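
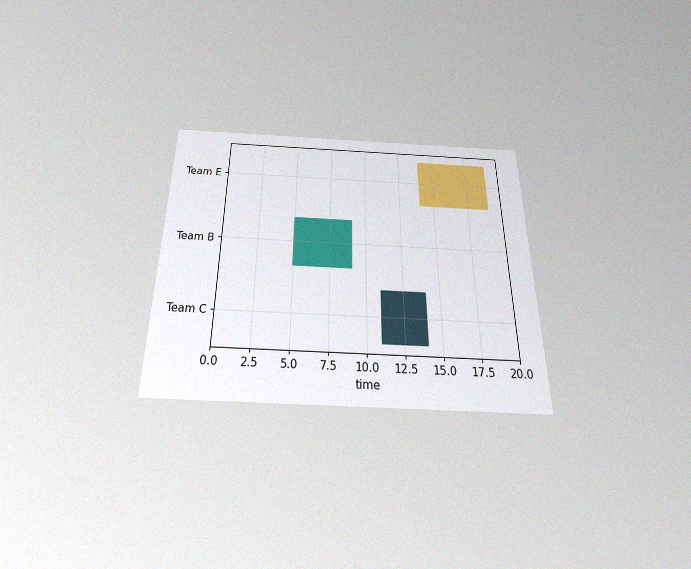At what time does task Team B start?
5

The chart is viewed slightly from below, with some photo noise. The Team B bar begins at t=5.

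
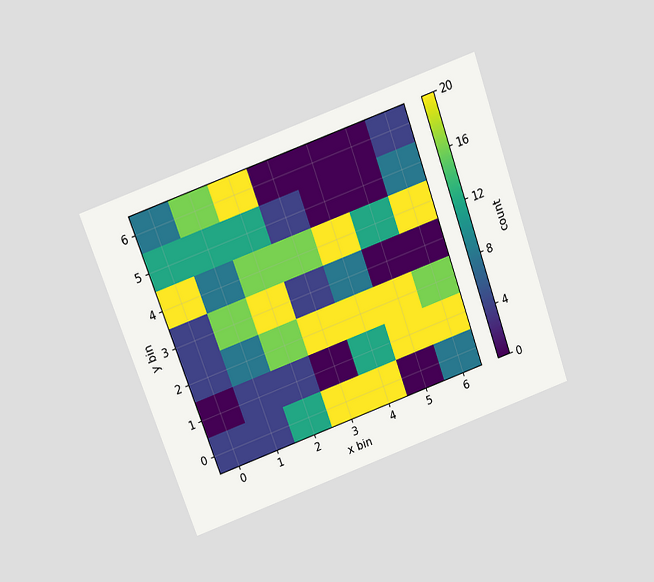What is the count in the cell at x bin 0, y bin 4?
20

The chart is tilted about 20° counter-clockwise and viewed slightly from above. Matching the cell (0, 4) against the colorbar gives 20.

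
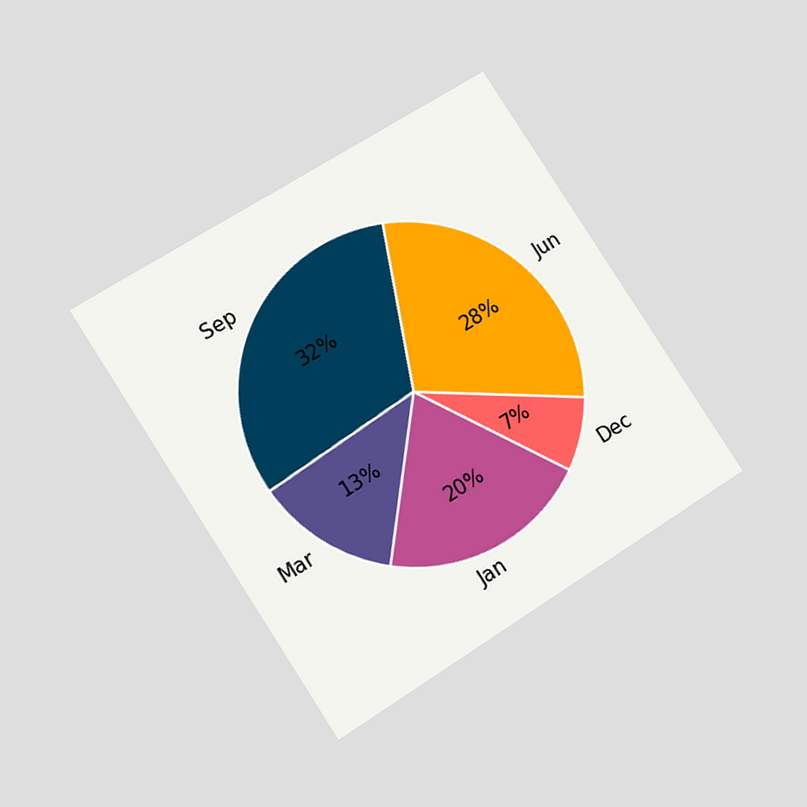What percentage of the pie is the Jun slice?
The chart is tilted about 33° counter-clockwise and viewed at a slight angle. The Jun slice takes up 28% of the pie.

28%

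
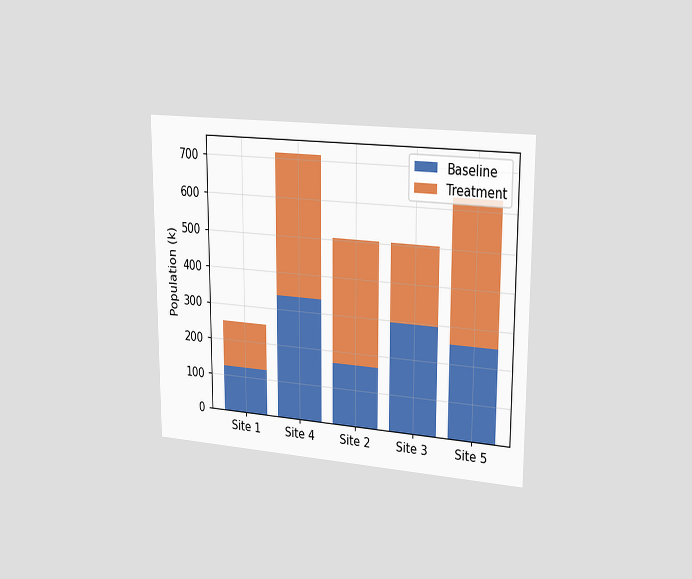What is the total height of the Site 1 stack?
252k

The chart is viewed slightly from the right. The Site 1 stack's top reaches 252k on the y-axis.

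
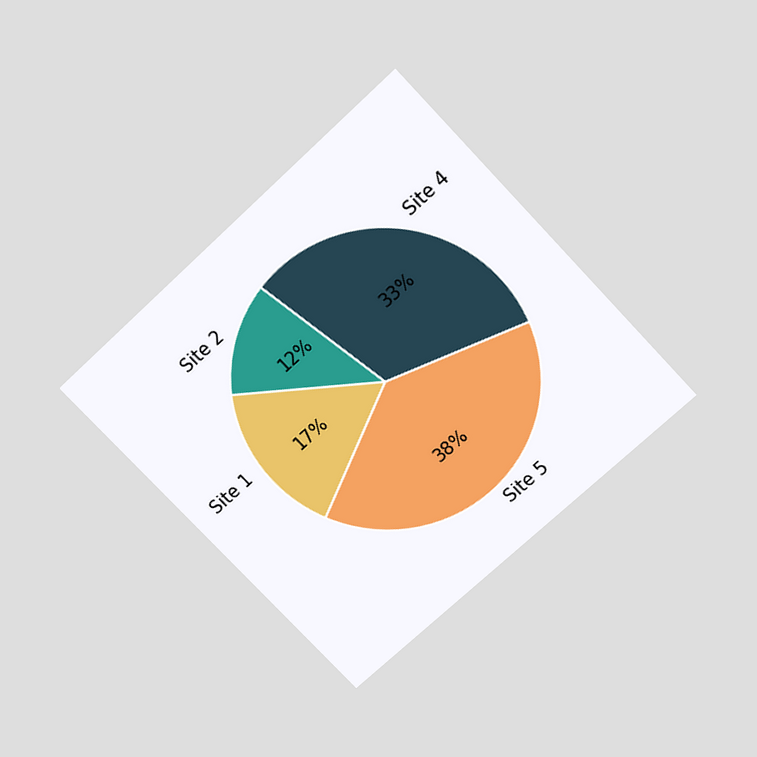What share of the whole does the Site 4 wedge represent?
The chart is tilted about 43° counter-clockwise and viewed slightly from above. The Site 4 slice takes up 33% of the pie.

33%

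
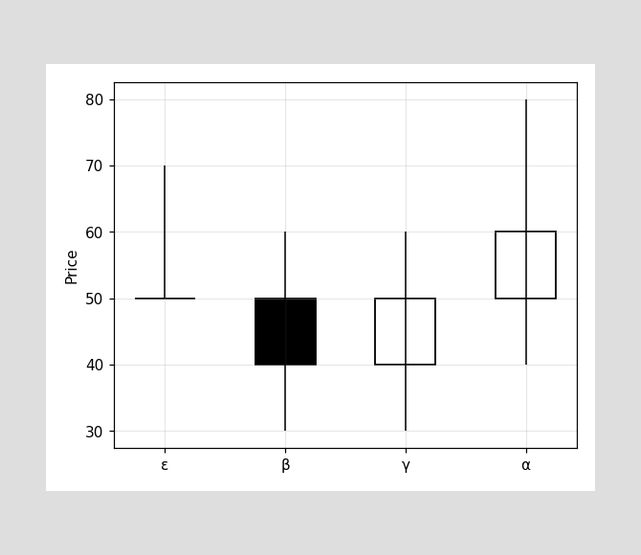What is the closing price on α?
60

The α candle closes at 60.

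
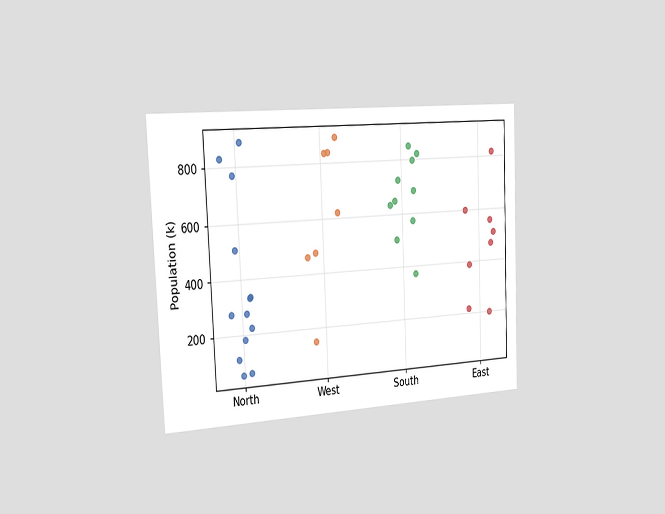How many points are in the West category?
The chart is tilted about 3° counter-clockwise and viewed slightly from the left. Counting the markers in the West column gives 7.

7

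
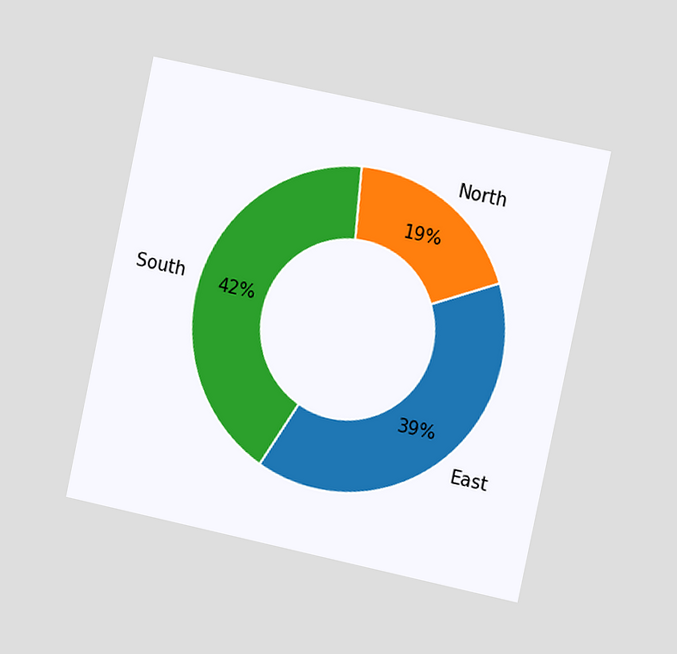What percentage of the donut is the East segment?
The chart is tilted about 12° clockwise and viewed slightly from the right. The East segment takes up 39% of the ring.

39%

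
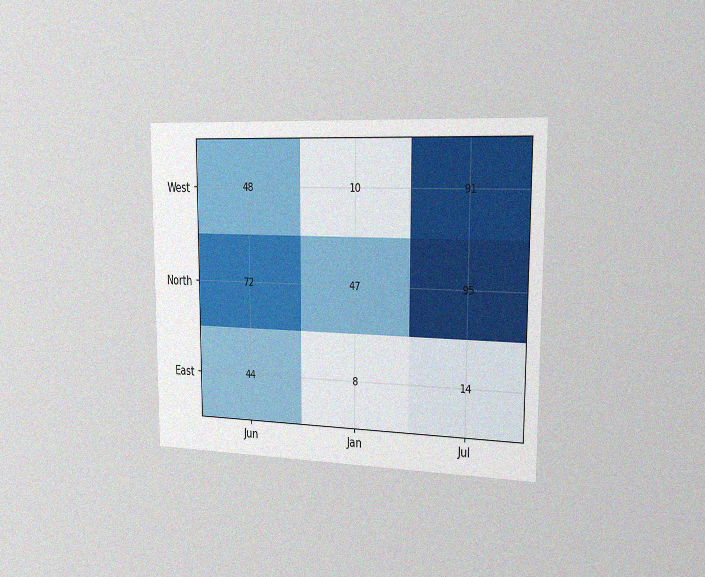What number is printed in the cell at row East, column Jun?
44

The chart is viewed slightly from the right, with some photo noise. The (East, Jun) cell reads 44.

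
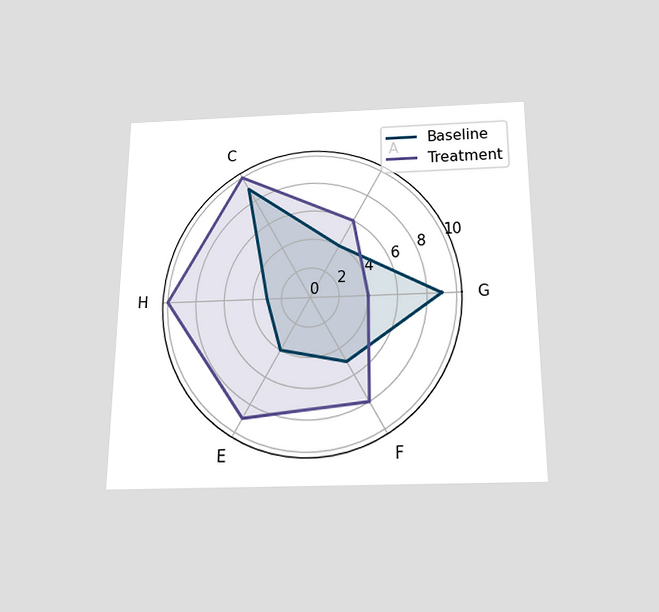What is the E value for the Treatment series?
9

The chart is viewed slightly from below. On the E axis, Treatment reaches 9.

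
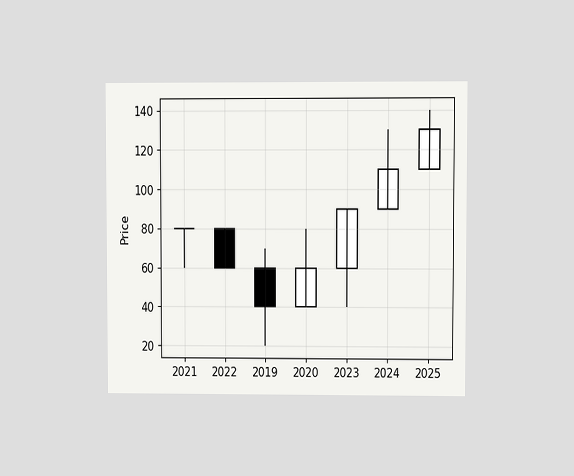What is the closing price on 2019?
The chart is viewed at a slight angle. The 2019 candle closes at 40.

40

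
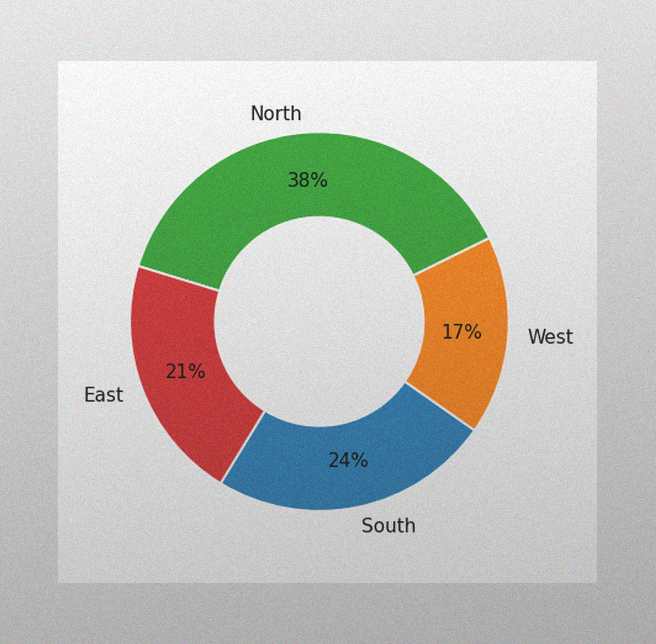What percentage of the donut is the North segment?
38%

The image has some photo noise and uneven lighting. The North segment takes up 38% of the ring.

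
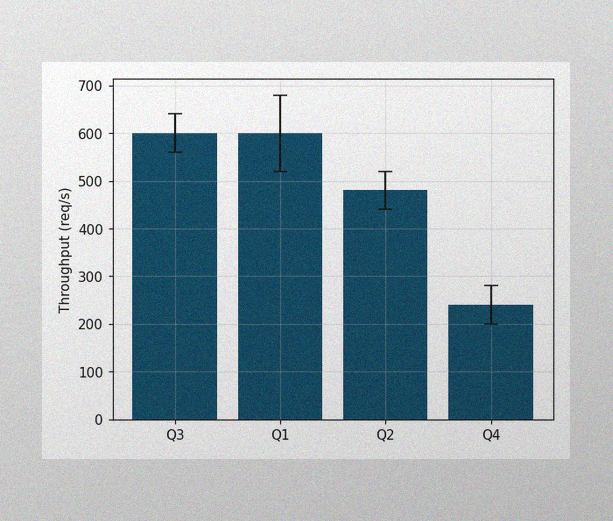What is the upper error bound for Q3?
640req/s

The image has some photo noise and uneven lighting. The Q3 bar's upper whisker reaches 640req/s.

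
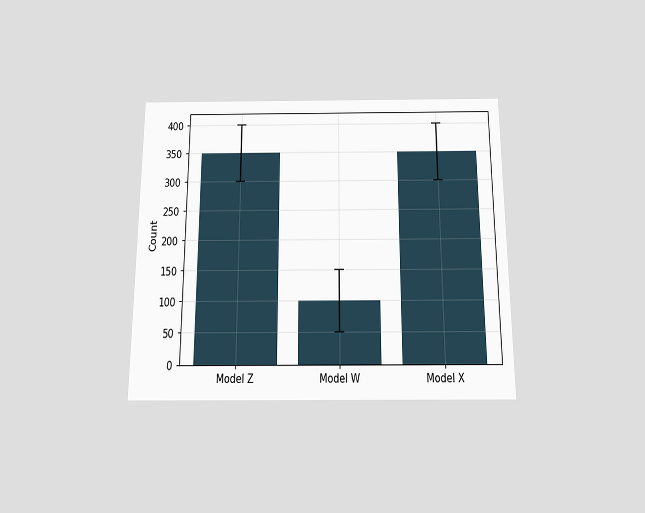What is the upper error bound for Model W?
150

The chart is viewed slightly from below. The Model W bar's upper whisker reaches 150.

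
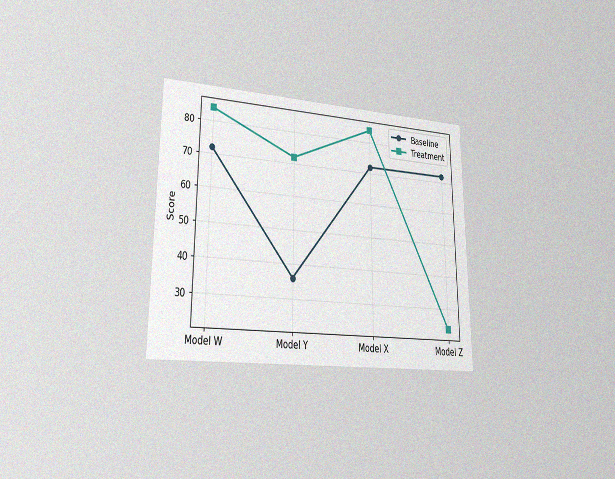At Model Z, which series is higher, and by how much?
The chart is viewed slightly from the left, with some photo noise. At Model Z, Baseline sits above the other line by 48.

Baseline, by 48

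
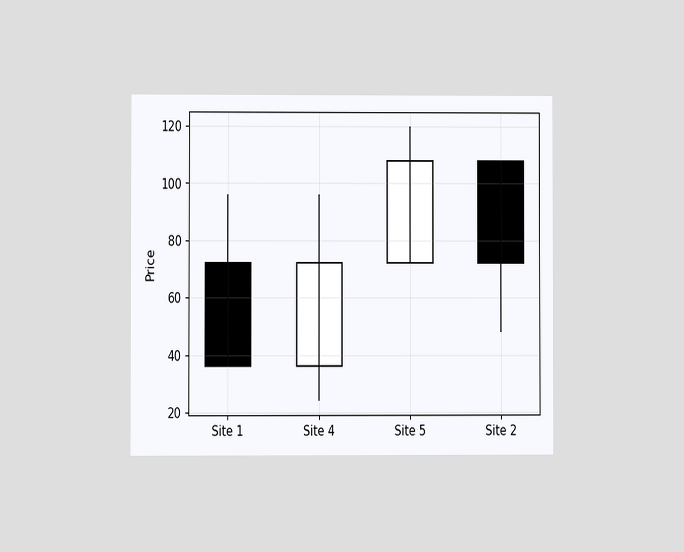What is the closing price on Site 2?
The chart is viewed at a slight angle. The Site 2 candle closes at 72.

72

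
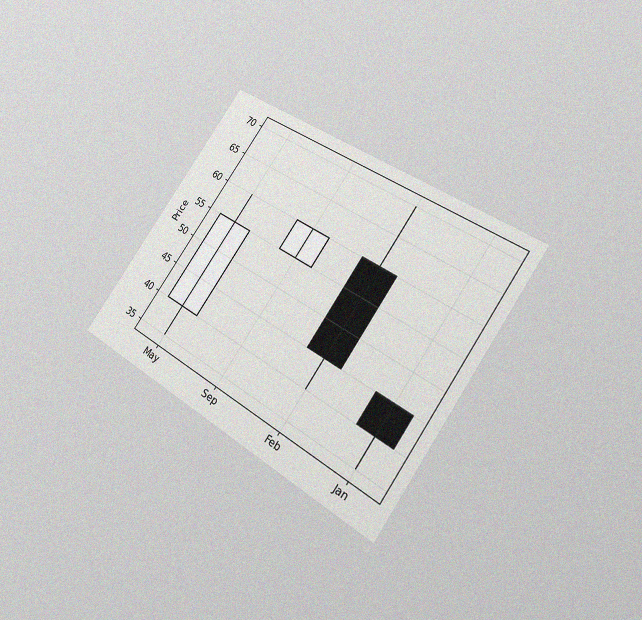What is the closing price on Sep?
The chart is tilted about 34° clockwise and viewed at a slight angle, with some photo noise. The Sep candle closes at 60.

60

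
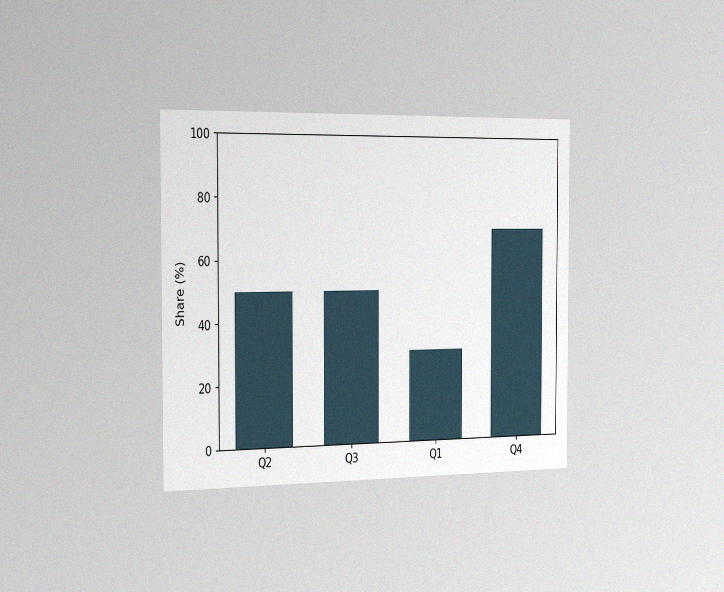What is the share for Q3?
The chart is viewed slightly from the left, with some photo noise. Reading along the chart's y-axis, the Q3 bar reaches 50%.

50%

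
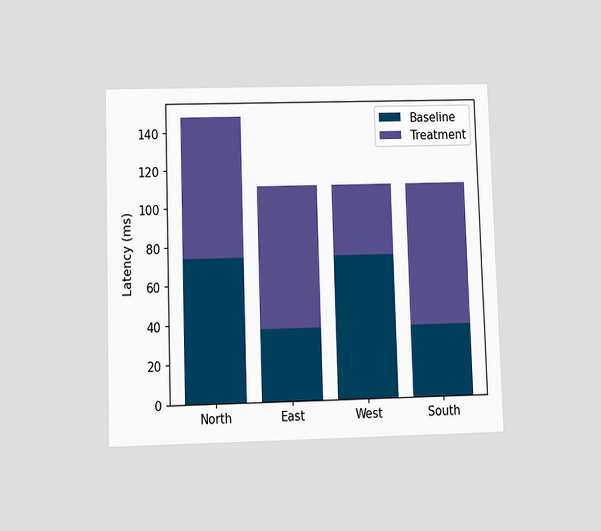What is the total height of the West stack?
The chart is viewed slightly from below. The West stack's top reaches 111ms on the y-axis.

111ms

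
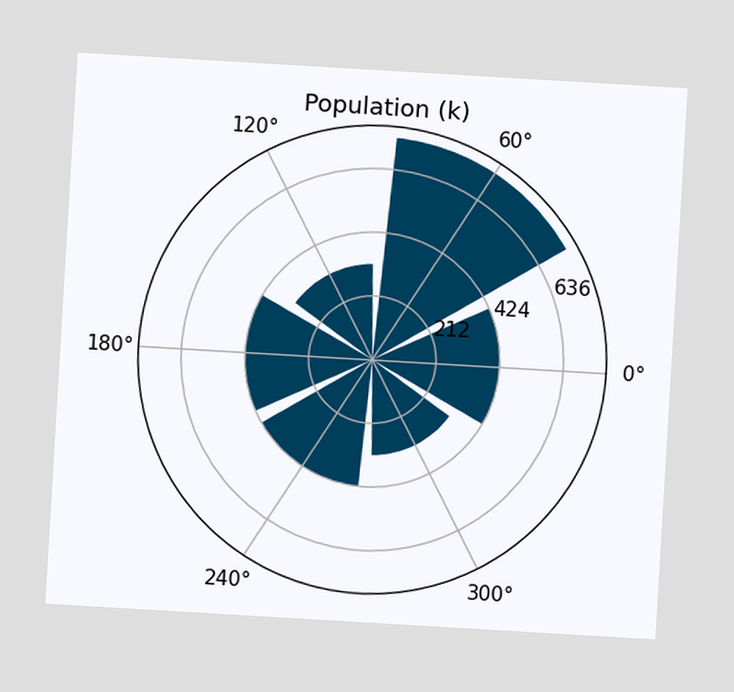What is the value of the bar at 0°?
The chart is tilted about 3° clockwise. The bar at 0° reaches 424k on the radial axis.

424k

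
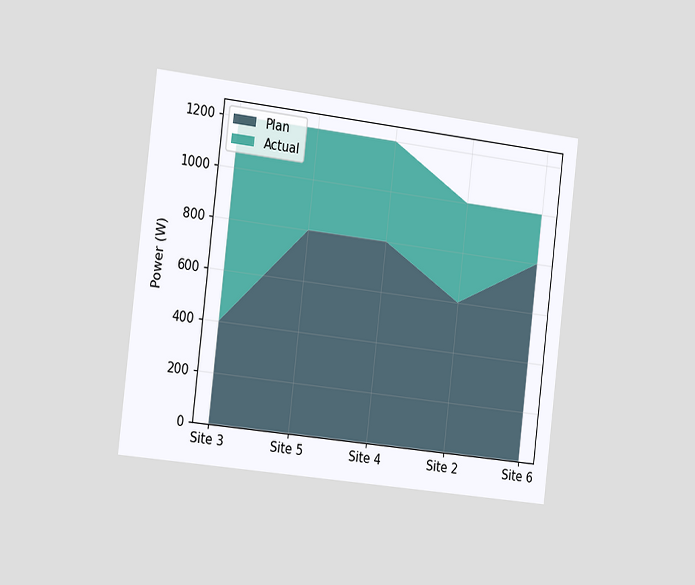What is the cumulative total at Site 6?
The chart is tilted about 7° clockwise and viewed slightly from the left. The stacked total at Site 6 reaches 1000W.

1000W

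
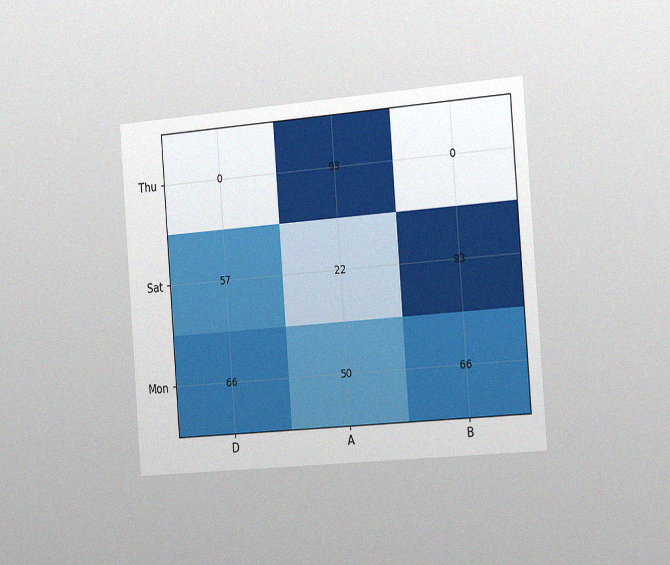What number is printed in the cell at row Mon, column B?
66

The chart is tilted about 4° counter-clockwise and viewed slightly from the right, with some photo noise. The (Mon, B) cell reads 66.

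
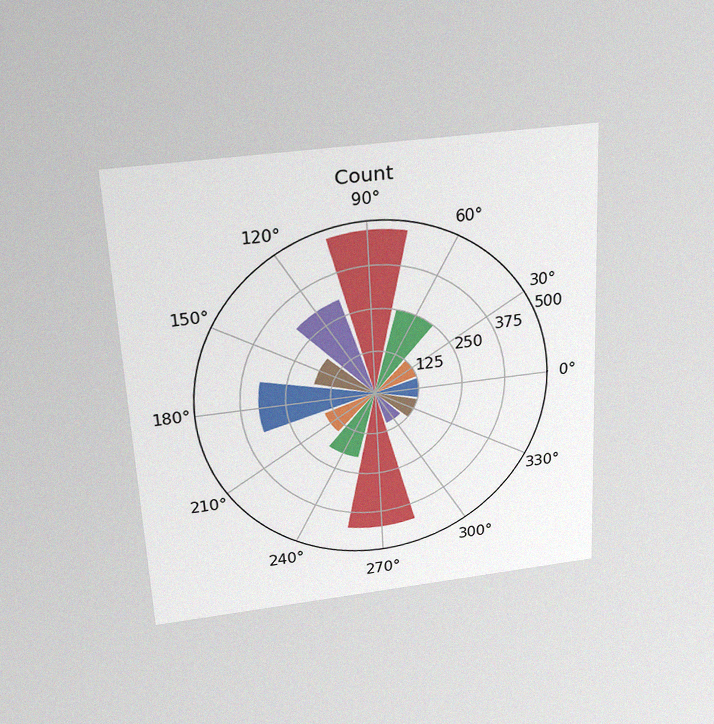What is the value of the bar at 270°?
The chart is tilted about 3° counter-clockwise and viewed slightly from above, with some photo noise. The bar at 270° reaches 425 on the radial axis.

425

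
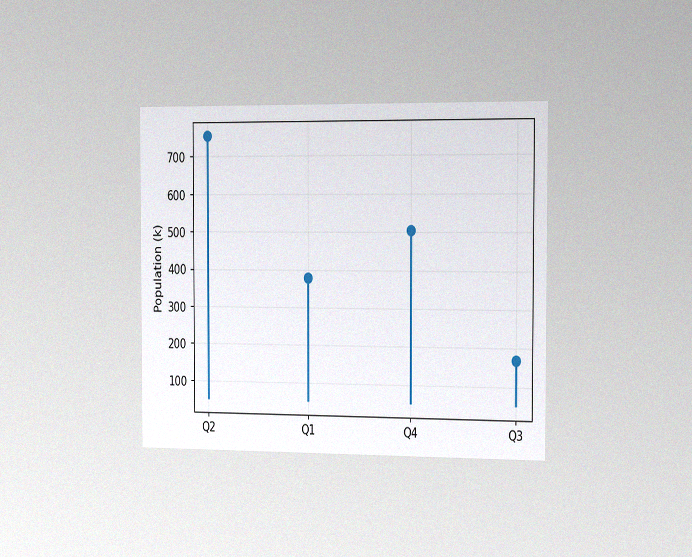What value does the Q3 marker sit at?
The chart is viewed slightly from the right, with some photo noise. The Q3 marker sits at 168k.

168k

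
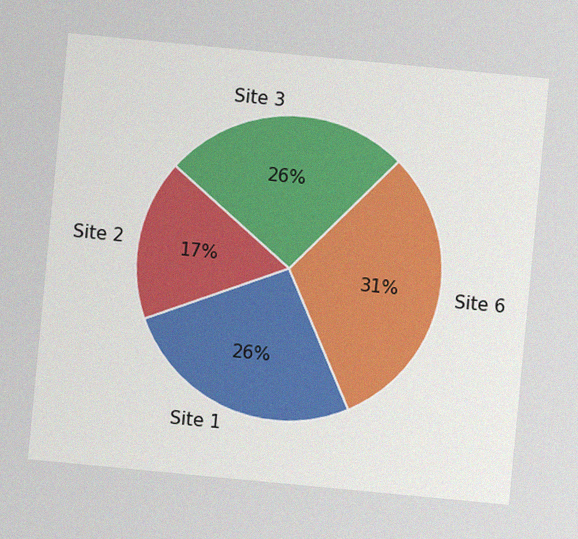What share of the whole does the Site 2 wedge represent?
17%

The chart is tilted about 5° clockwise, with some photo noise. The Site 2 slice takes up 17% of the pie.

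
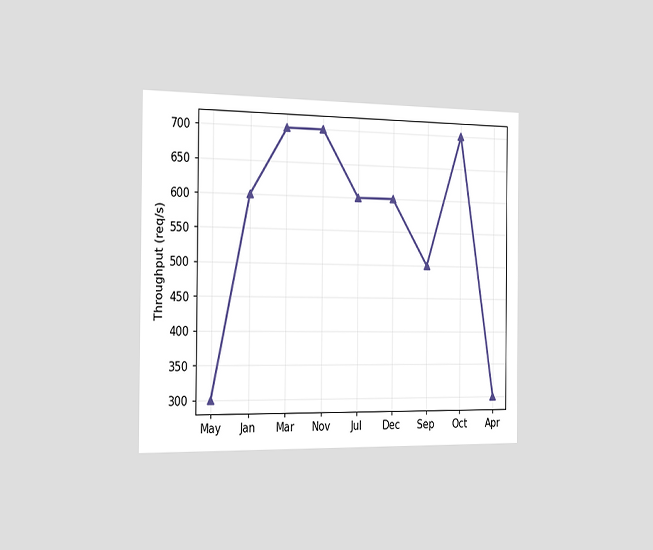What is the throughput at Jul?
600req/s

The chart is viewed slightly from the left. At Jul, the line is at 600req/s.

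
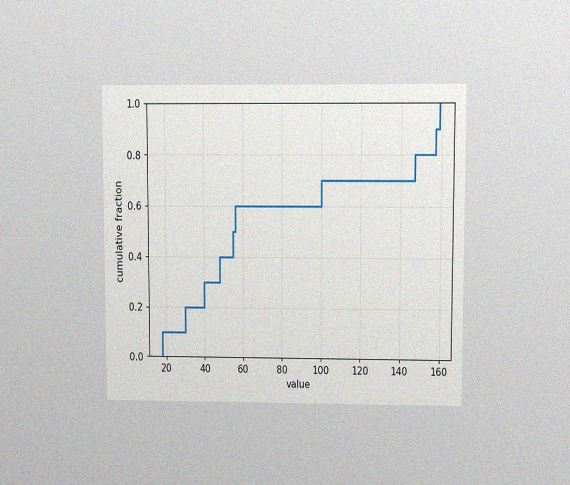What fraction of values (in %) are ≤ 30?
20%

The chart is viewed at a slight angle, with some photo noise. At x=30 the ECDF step is at 20%.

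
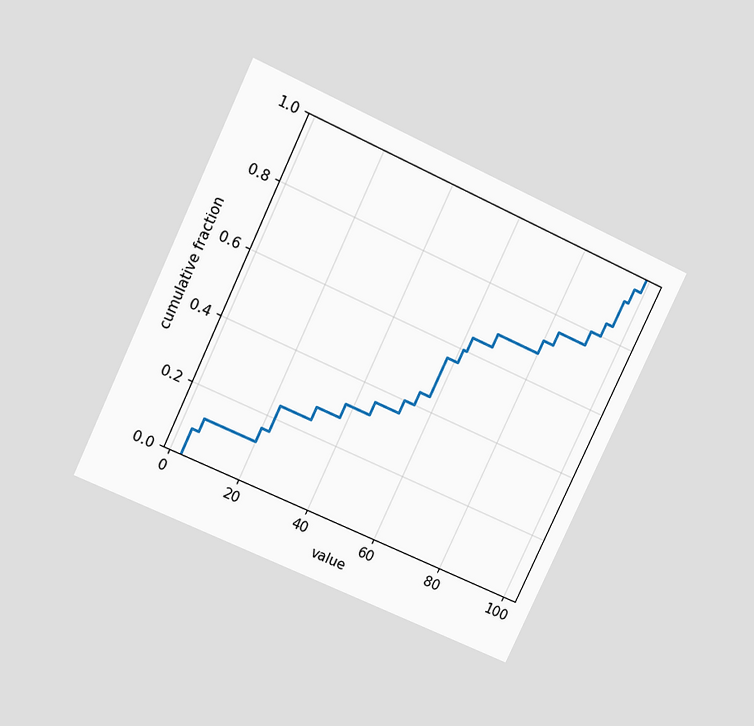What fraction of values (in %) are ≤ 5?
12%

The chart is tilted about 25° clockwise and viewed at a slight angle. At x=5 the ECDF step is at 12%.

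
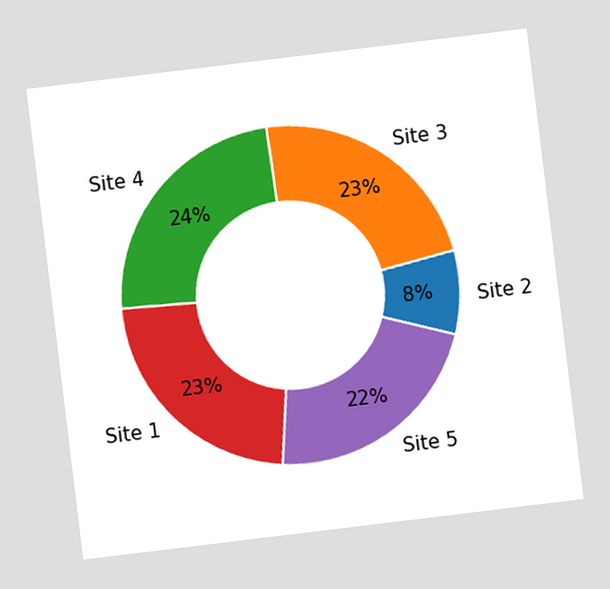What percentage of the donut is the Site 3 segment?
The chart is tilted about 7° counter-clockwise. The Site 3 segment takes up 23% of the ring.

23%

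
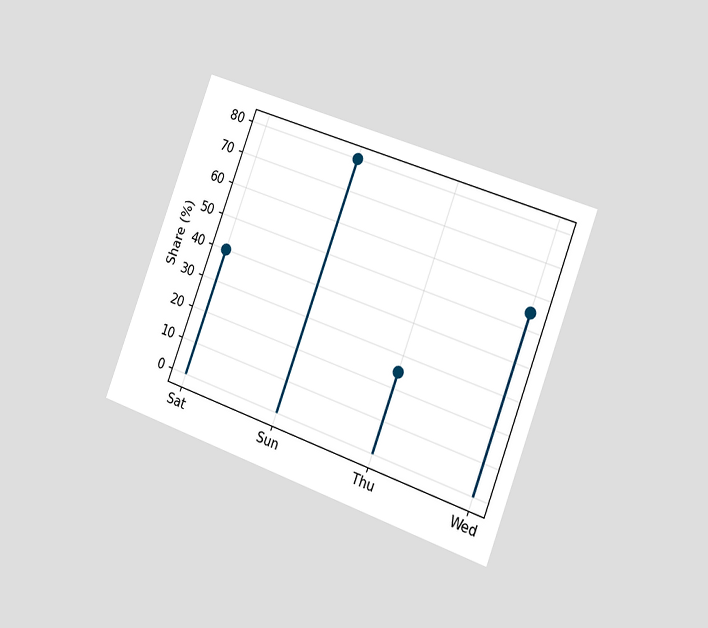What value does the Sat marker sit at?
The chart is tilted about 21° clockwise and viewed slightly from the right. The Sat marker sits at 40%.

40%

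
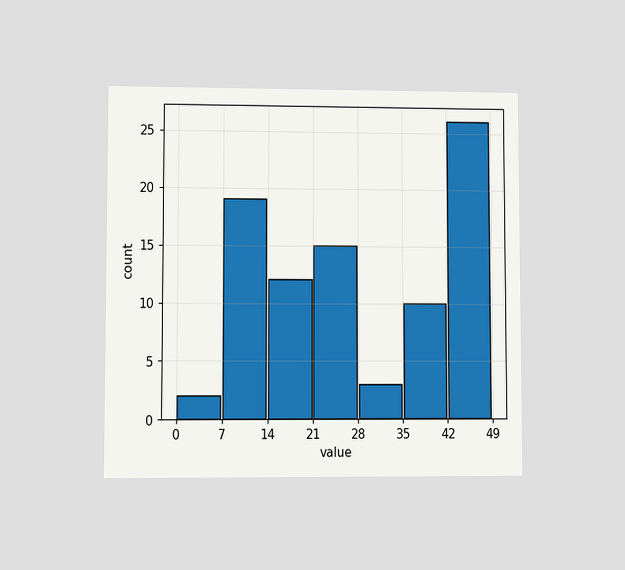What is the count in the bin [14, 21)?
12

The chart is viewed at a slight angle. The [14, 21) bin has height 12.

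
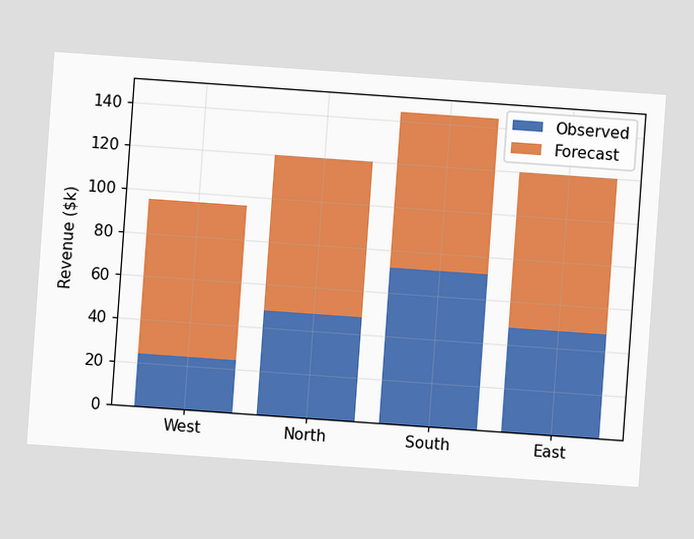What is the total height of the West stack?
The chart is tilted about 4° clockwise. The West stack's top reaches $96k on the y-axis.

$96k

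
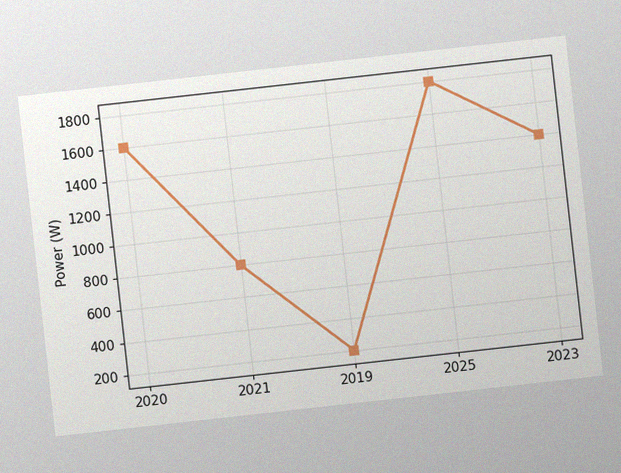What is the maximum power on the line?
The chart is tilted about 6° counter-clockwise, with some photo noise. The highest point is at 2025, and reading across to the y-axis gives 1800W.

1800W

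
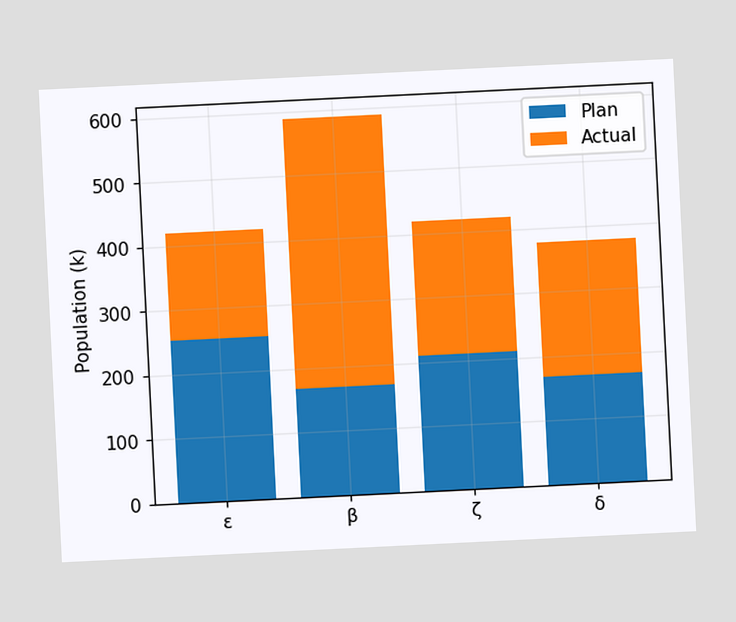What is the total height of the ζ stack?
The chart is tilted about 3° counter-clockwise. The ζ stack's top reaches 420k on the y-axis.

420k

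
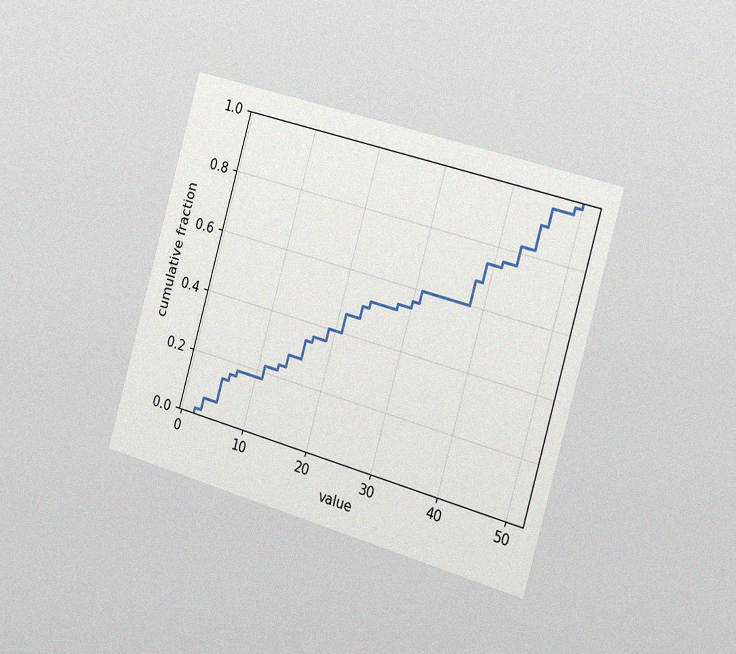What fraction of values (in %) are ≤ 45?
90%

The chart is tilted about 16° clockwise and viewed slightly from the right, with some photo noise. At x=45 the ECDF step is at 90%.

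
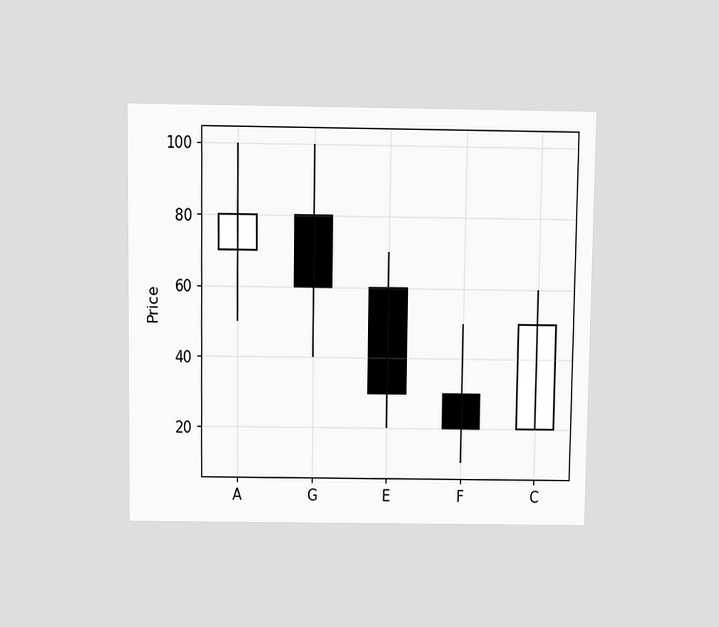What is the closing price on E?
30

The chart is viewed slightly from above. The E candle closes at 30.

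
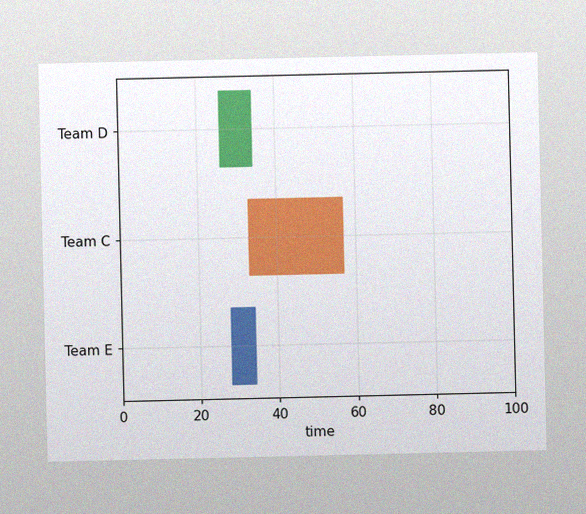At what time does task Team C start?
33

The image has some photo noise and uneven lighting. The Team C bar begins at t=33.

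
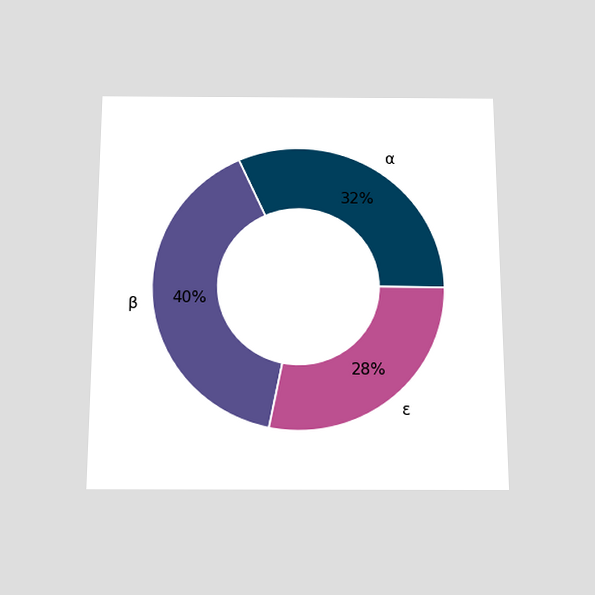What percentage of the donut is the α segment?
32%

The chart is viewed slightly from below. The α segment takes up 32% of the ring.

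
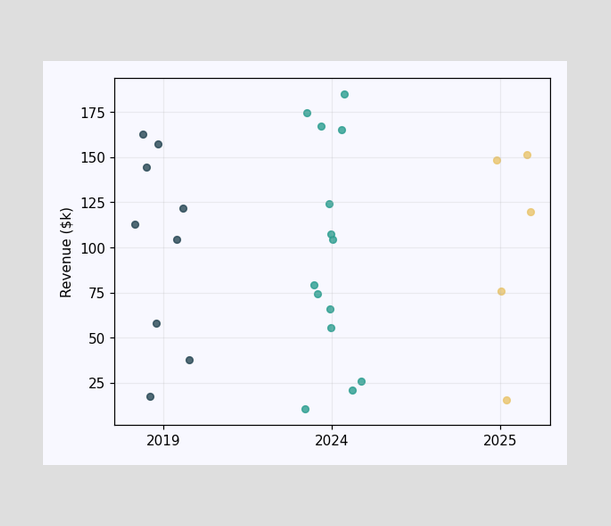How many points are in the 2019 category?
9

Counting the markers in the 2019 column gives 9.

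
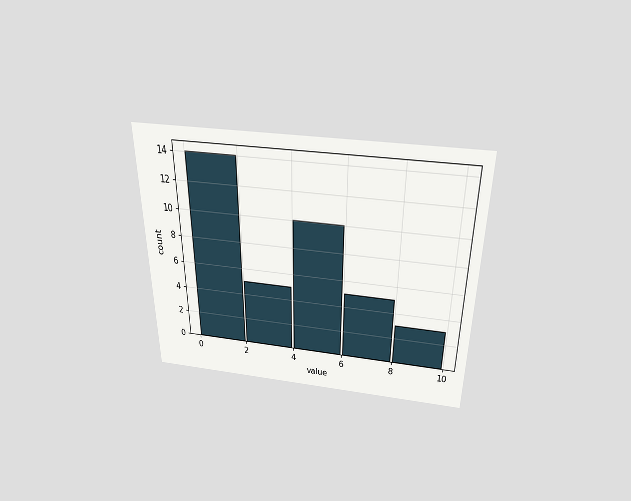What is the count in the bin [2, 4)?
The chart is viewed slightly from above. The [2, 4) bin has height 5.

5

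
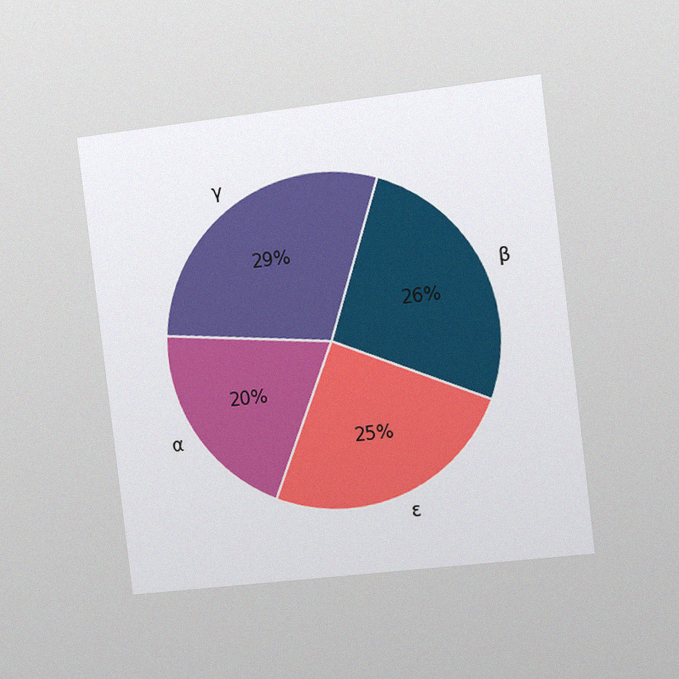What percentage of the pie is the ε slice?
The chart is tilted about 7° counter-clockwise and viewed slightly from the right, with some photo noise. The ε slice takes up 25% of the pie.

25%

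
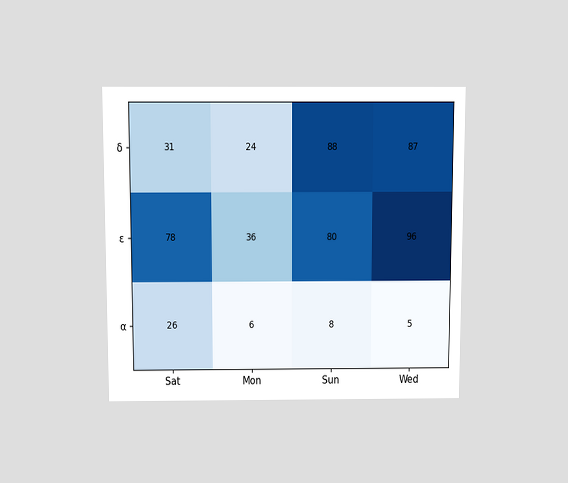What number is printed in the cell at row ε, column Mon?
36

The chart is viewed slightly from above. The (ε, Mon) cell reads 36.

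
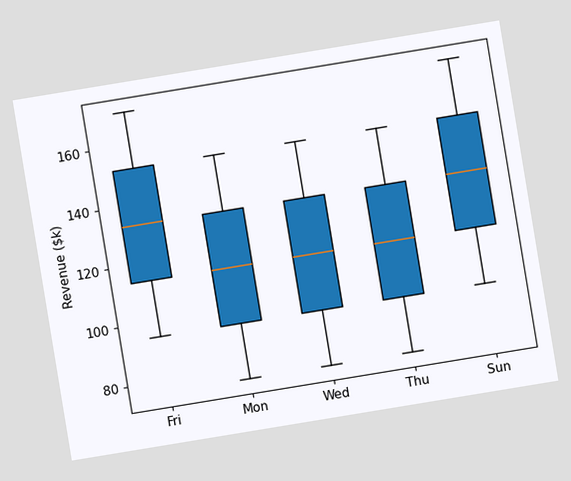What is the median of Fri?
$133k

The chart is tilted about 9° counter-clockwise. The median line in the Fri box sits at $133k.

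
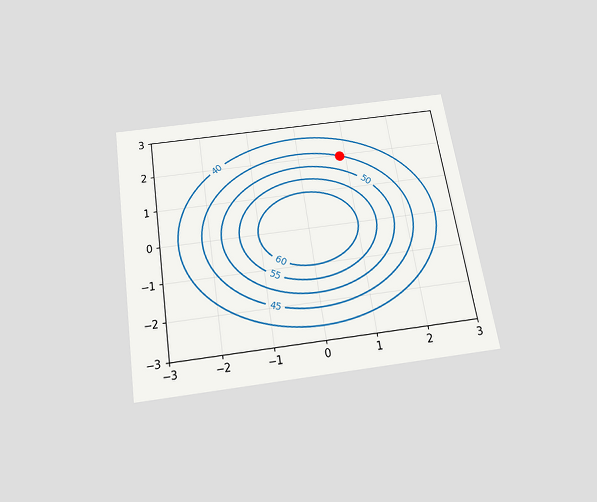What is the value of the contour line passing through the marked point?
The chart is tilted about 9° counter-clockwise and viewed slightly from below. The marked point sits on the contour labelled 45.

45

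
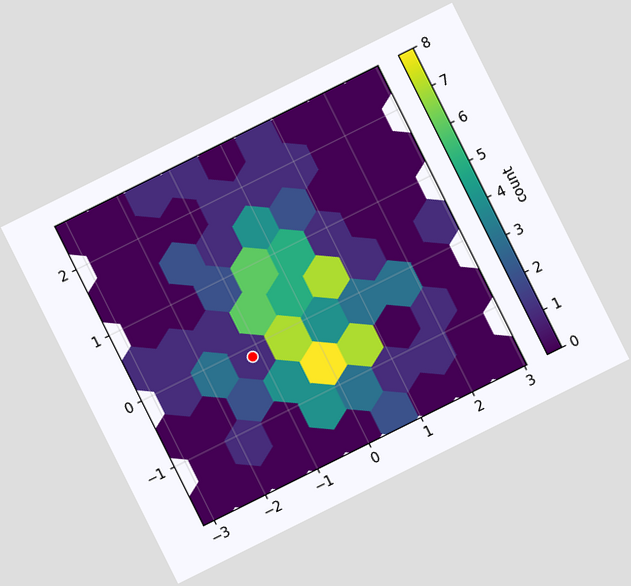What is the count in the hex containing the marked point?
The chart is tilted about 26° counter-clockwise. The marked hex reads 1 on the colorbar.

1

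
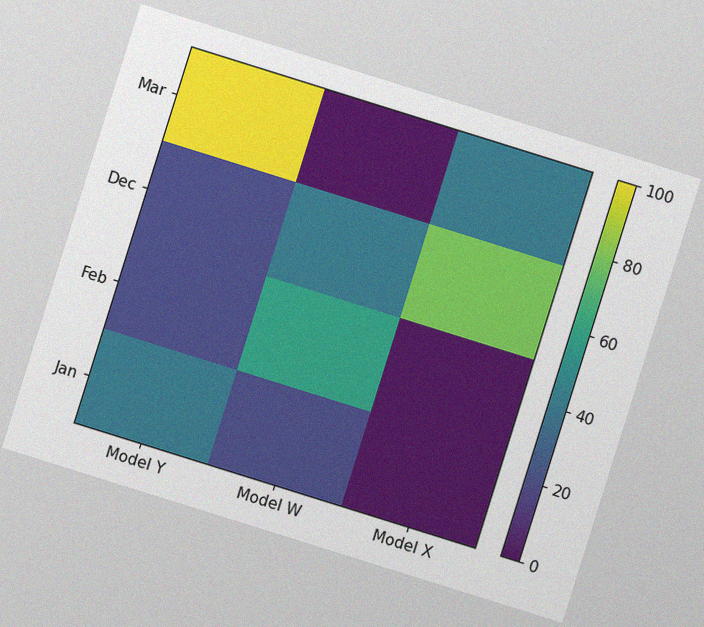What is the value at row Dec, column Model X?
The chart is tilted about 17° clockwise, with some photo noise. Matching cell (Dec, Model X) against the colorbar gives 80.

80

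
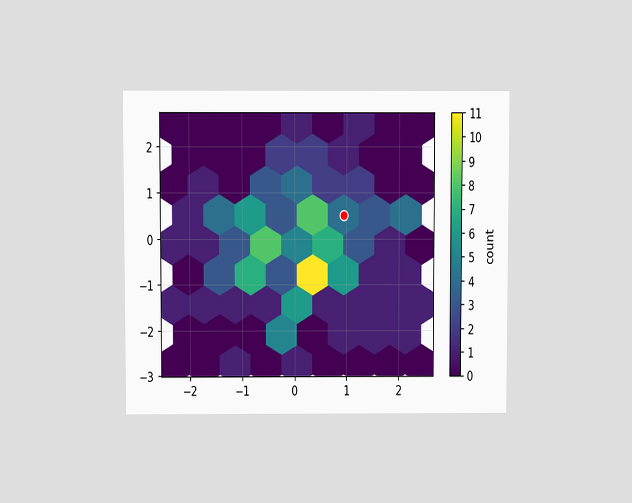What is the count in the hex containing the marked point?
The chart is viewed slightly from above. The marked hex reads 4 on the colorbar.

4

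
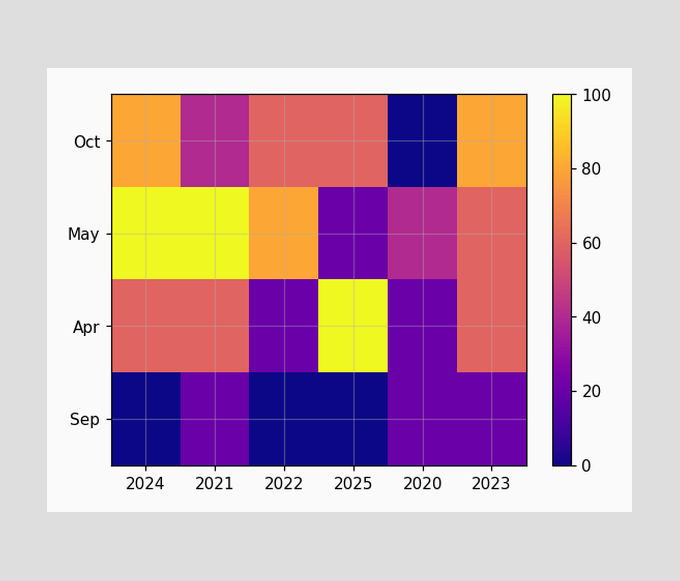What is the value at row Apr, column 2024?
Matching cell (Apr, 2024) against the colorbar gives 60.

60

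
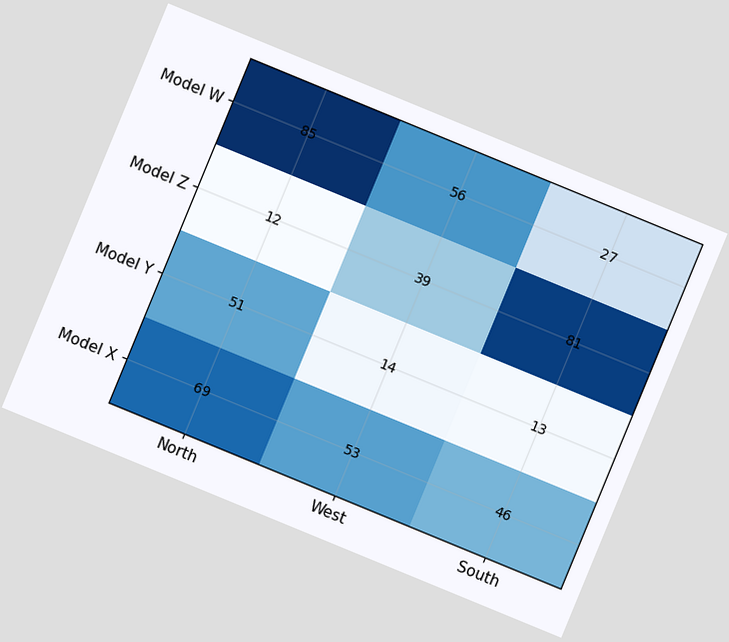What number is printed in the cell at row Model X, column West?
The chart is tilted about 22° clockwise. The (Model X, West) cell reads 53.

53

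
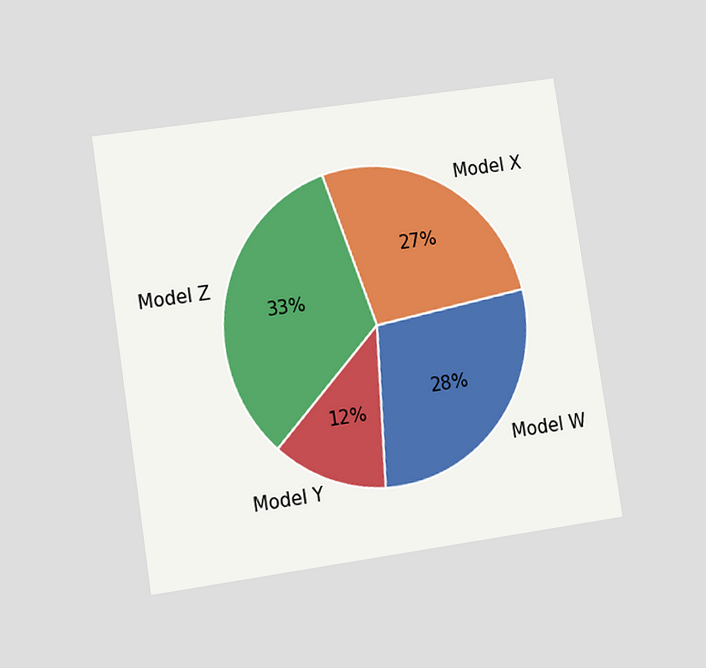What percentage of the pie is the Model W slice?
28%

The chart is tilted about 9° counter-clockwise and viewed at a slight angle. The Model W slice takes up 28% of the pie.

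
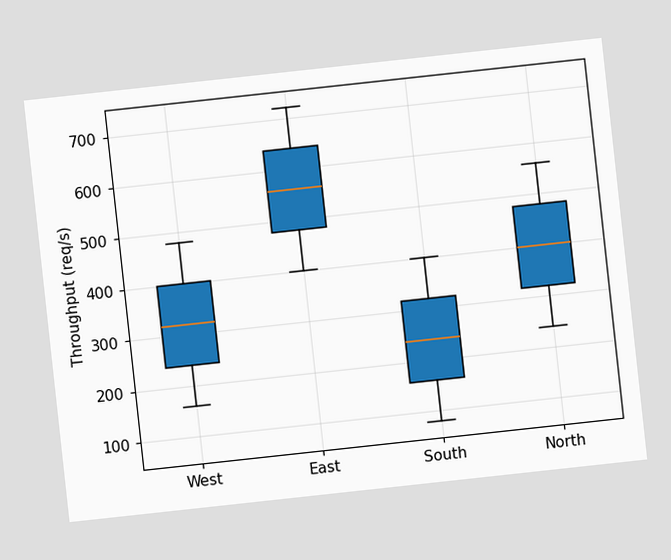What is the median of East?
The chart is tilted about 6° counter-clockwise. The median line in the East box sits at 560req/s.

560req/s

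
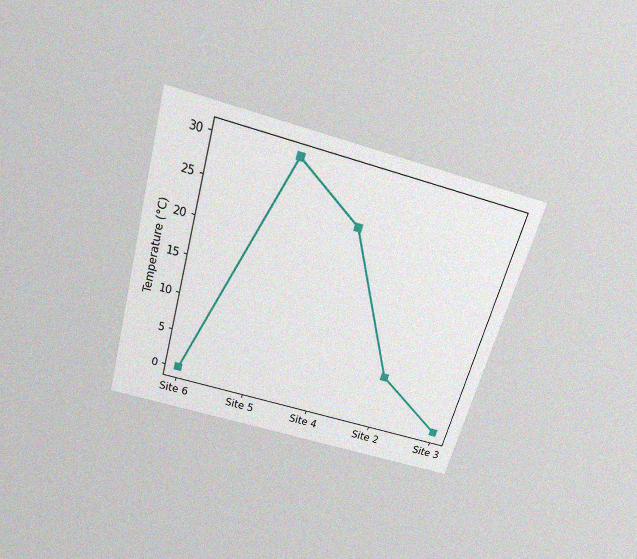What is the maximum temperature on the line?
30°C

The chart is tilted about 16° clockwise and viewed slightly from above, with some photo noise. The highest point is at Site 5, and reading across to the y-axis gives 30°C.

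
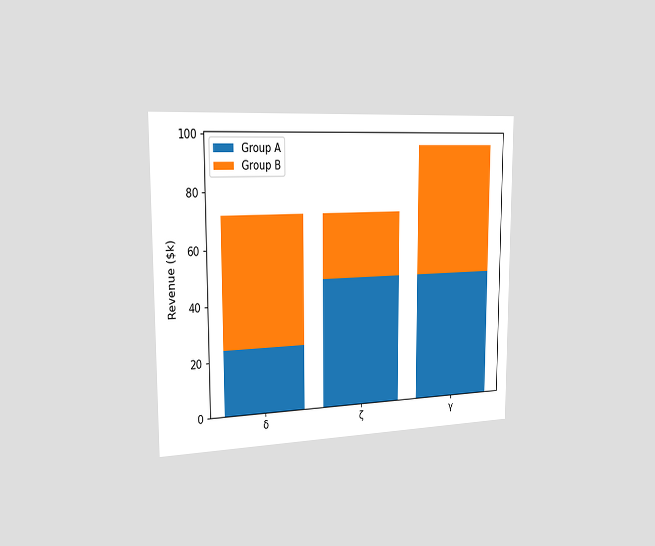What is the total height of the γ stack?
The chart is viewed slightly from the left. The γ stack's top reaches $96k on the y-axis.

$96k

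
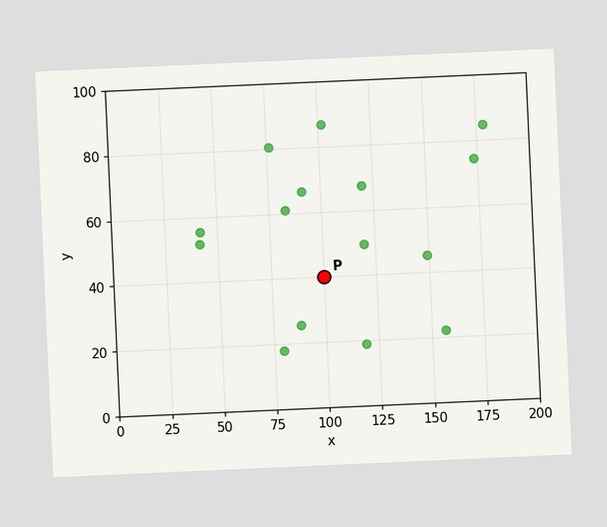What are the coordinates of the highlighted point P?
The chart is tilted about 3° counter-clockwise. Following the gridlines from P to each axis, P sits at (100, 40).

(100, 40)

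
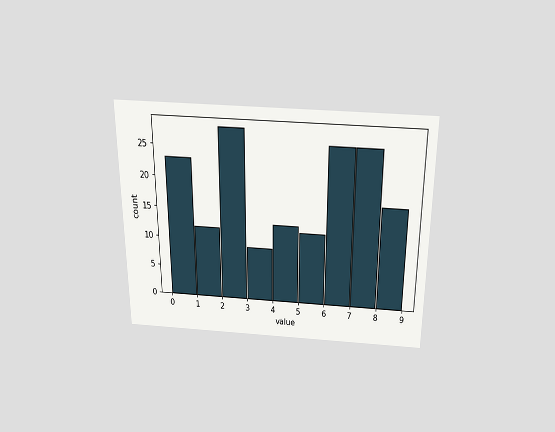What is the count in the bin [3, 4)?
9

The chart is viewed slightly from above. The [3, 4) bin has height 9.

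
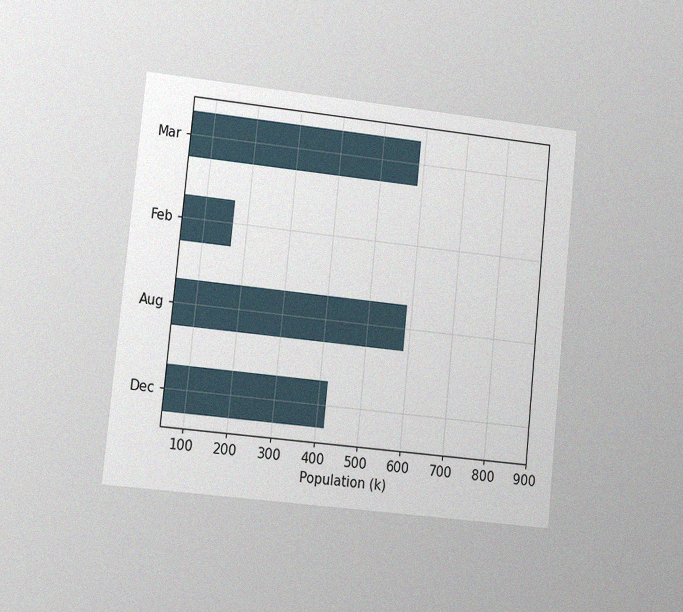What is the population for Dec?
The chart is tilted about 6° clockwise and viewed at a slight angle, with some photo noise. Reading along the chart's x-axis, the Dec bar reaches 420k.

420k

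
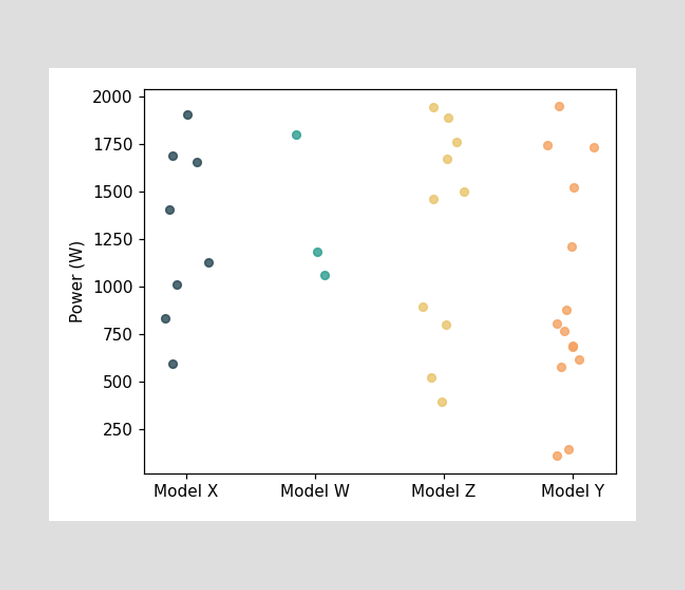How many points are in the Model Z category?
10

Counting the markers in the Model Z column gives 10.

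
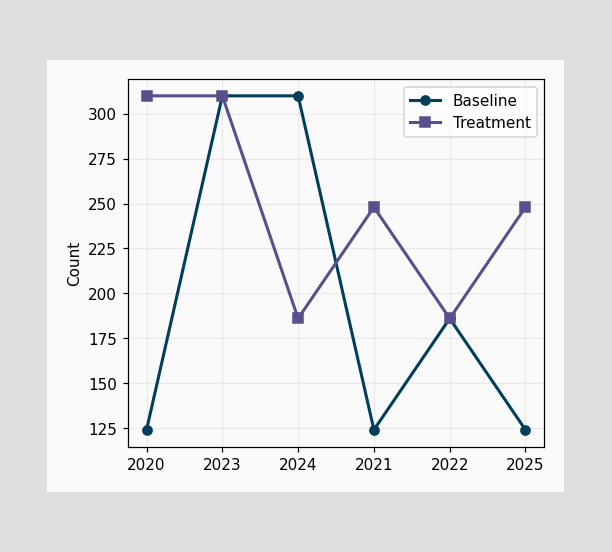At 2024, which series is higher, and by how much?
Baseline, by 124

At 2024, Baseline sits above the other line by 124.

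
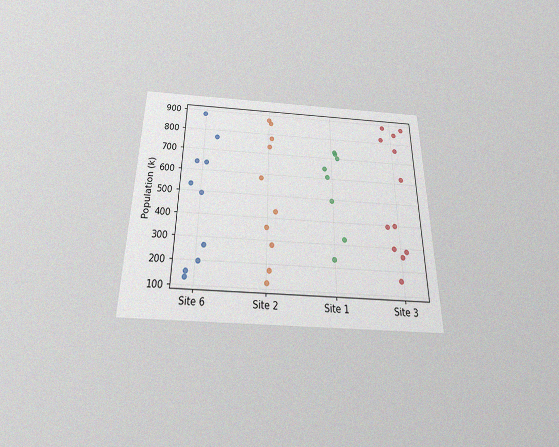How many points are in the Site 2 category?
10

The chart is viewed slightly from below, with some photo noise. Counting the markers in the Site 2 column gives 10.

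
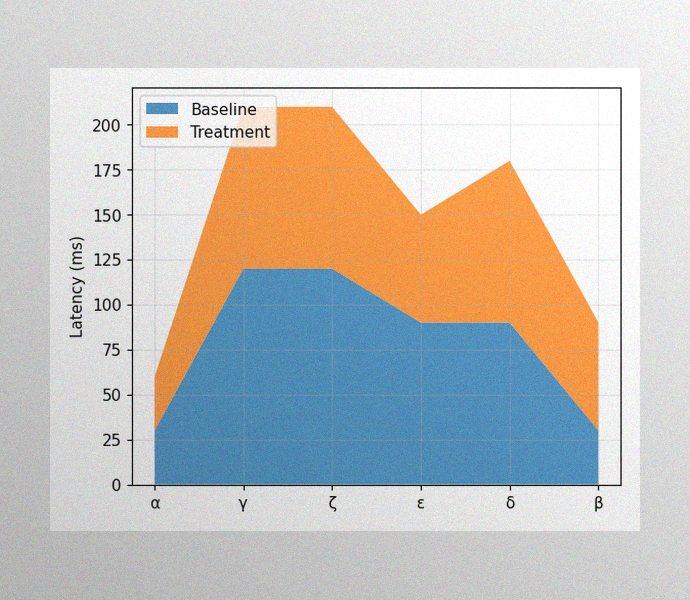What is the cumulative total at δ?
180ms

The image has some photo noise and uneven lighting. The stacked total at δ reaches 180ms.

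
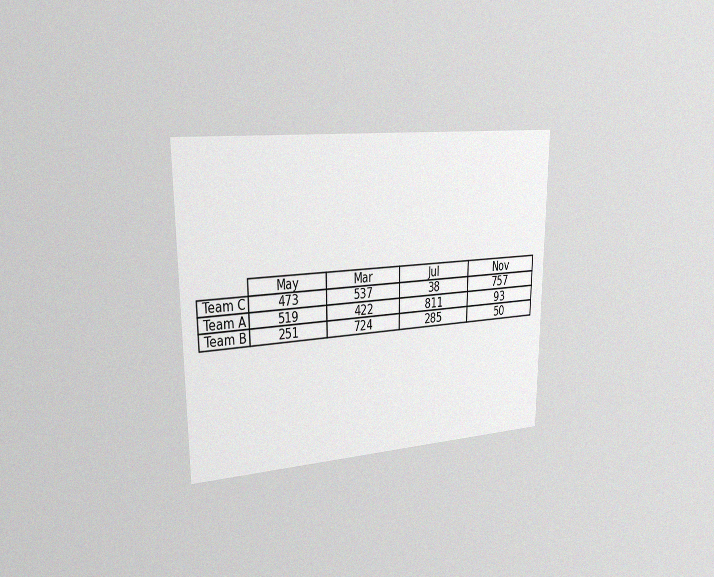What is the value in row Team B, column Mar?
724

The chart is viewed slightly from the left, with some photo noise. The (Team B, Mar) cell reads 724.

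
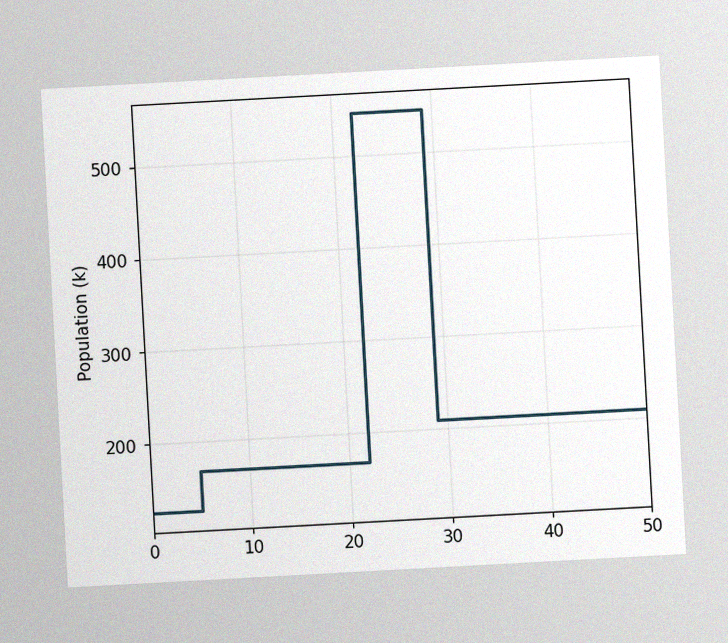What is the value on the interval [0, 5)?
126k

The chart is tilted about 3° counter-clockwise, with some photo noise. On [0, 5) the step sits at 126k.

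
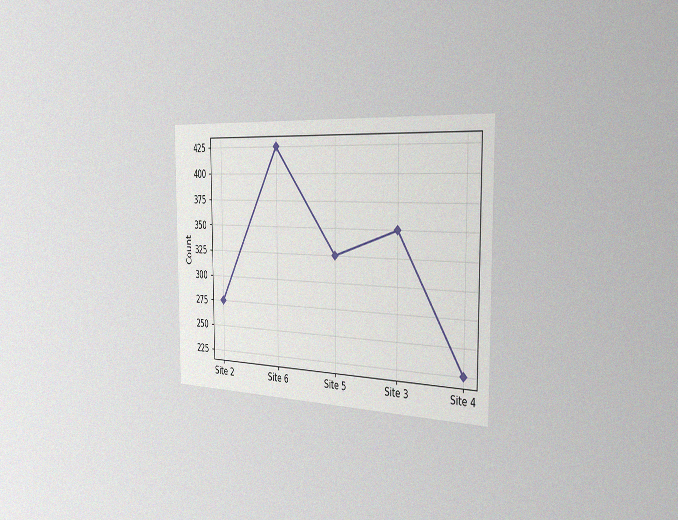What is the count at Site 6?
The chart is viewed slightly from the right, with some photo noise. At Site 6, the line is at 425.

425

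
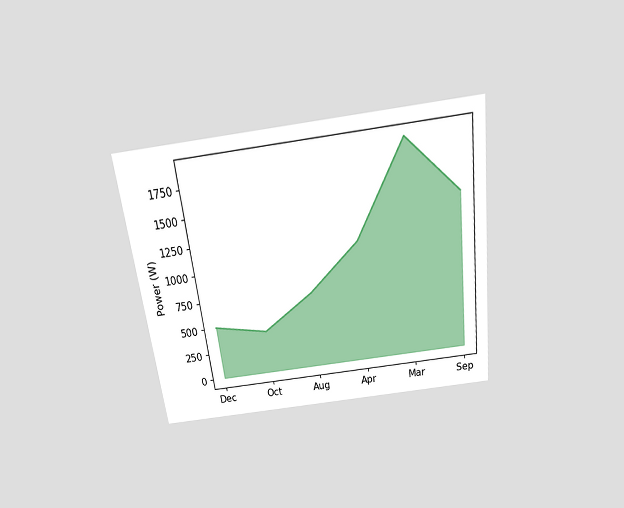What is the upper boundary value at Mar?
1900W

The chart is tilted about 7° counter-clockwise and viewed slightly from above. At Mar the upper boundary is at 1900W.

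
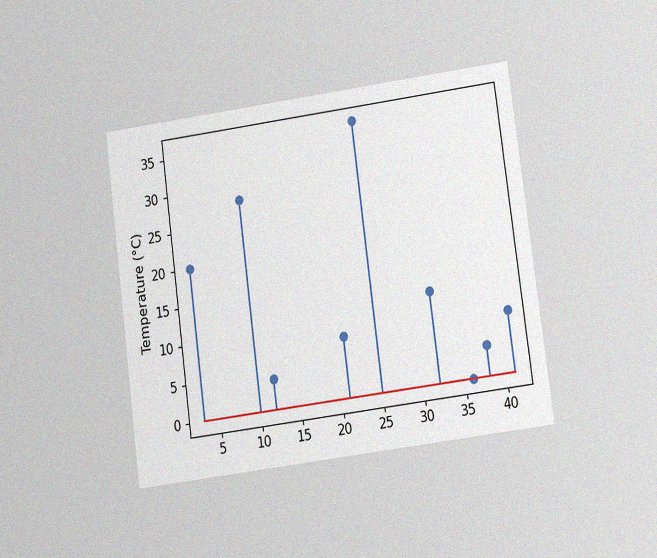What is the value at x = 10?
The chart is tilted about 7° counter-clockwise and viewed at a slight angle, with some photo noise. The stem at x=10 reaches 28°C.

28°C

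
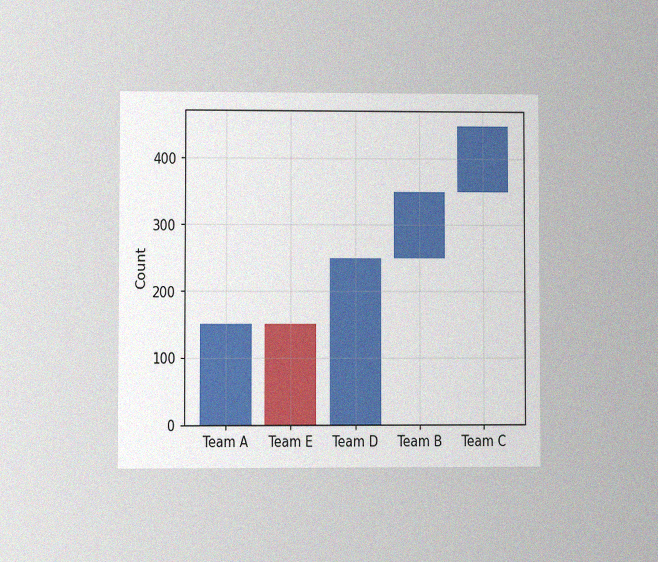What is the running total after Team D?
The chart is viewed at a slight angle, with some photo noise. After Team D the running total reaches 250.

250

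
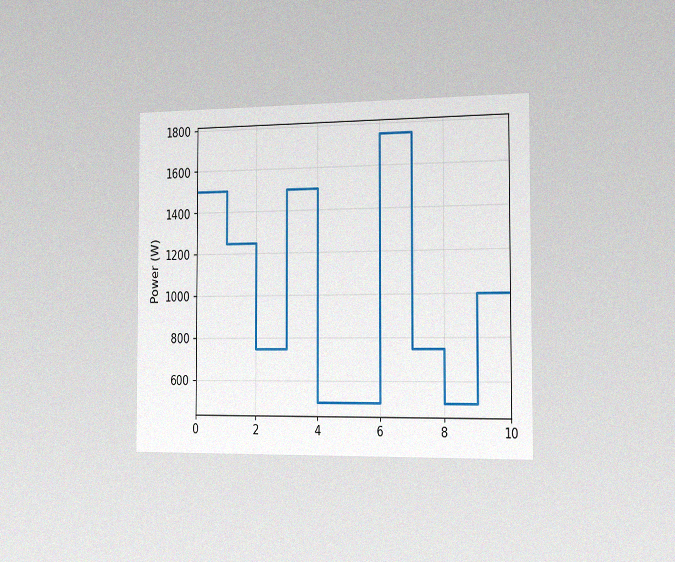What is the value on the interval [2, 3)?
The chart is viewed slightly from the right, with some photo noise. On [2, 3) the step sits at 750W.

750W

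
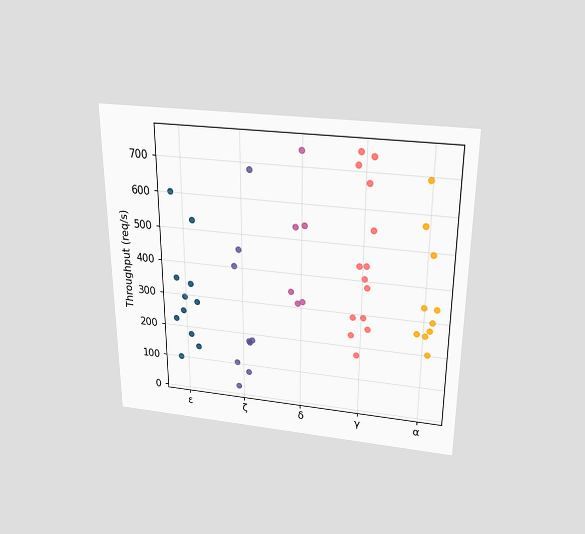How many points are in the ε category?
11

The chart is viewed slightly from above. Counting the markers in the ε column gives 11.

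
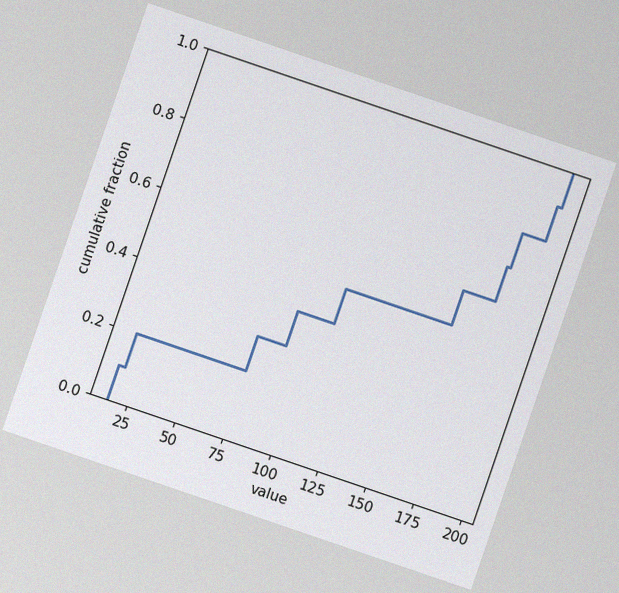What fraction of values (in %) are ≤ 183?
The chart is tilted about 19° clockwise, with some photo noise. At x=183 the ECDF step is at 80%.

80%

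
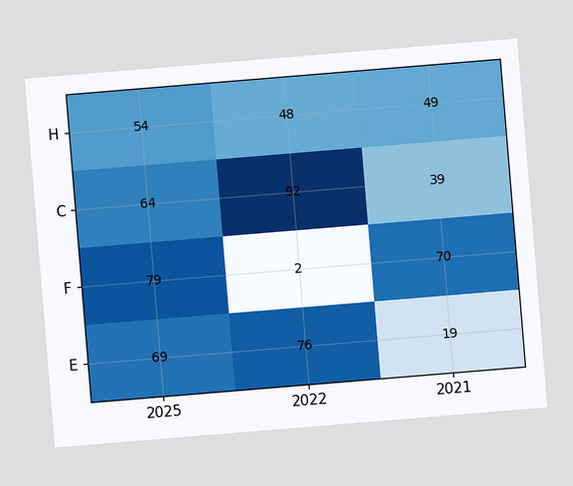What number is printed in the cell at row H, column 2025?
The chart is tilted about 5° counter-clockwise. The (H, 2025) cell reads 54.

54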